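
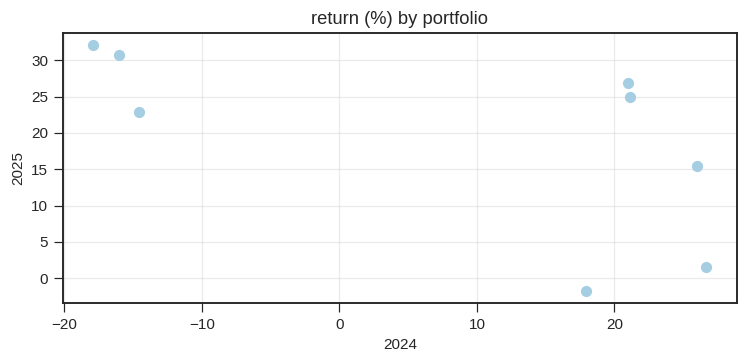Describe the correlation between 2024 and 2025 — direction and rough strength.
Points are negatively correlated; moderate (|r| ≈ 0.6).

negative, moderate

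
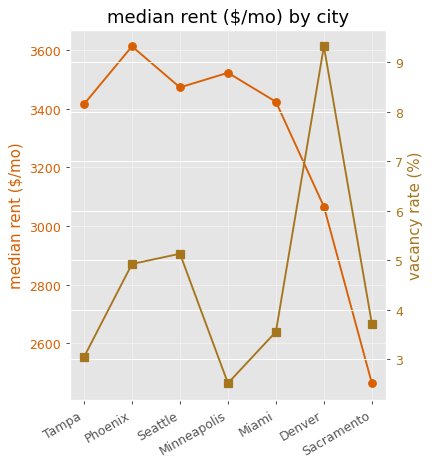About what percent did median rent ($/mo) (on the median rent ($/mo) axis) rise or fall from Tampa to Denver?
Tampa ≈ 3400, Denver ≈ 3100; (3100 − 3400) / 3400 ≈ -8.8%.

≈ -8.8%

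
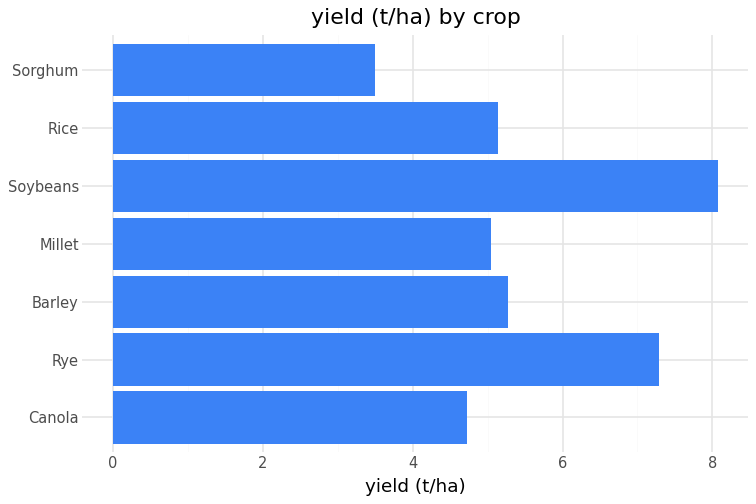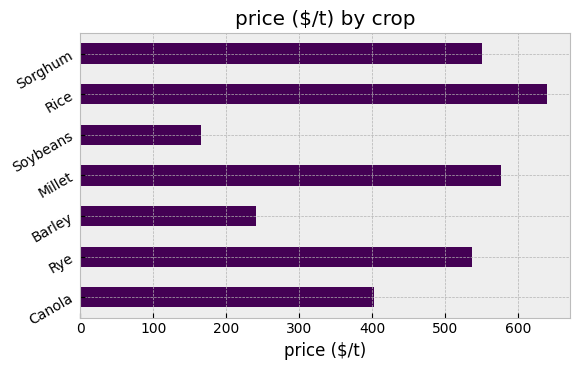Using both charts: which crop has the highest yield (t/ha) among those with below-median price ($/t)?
Soybeans

Chart 2 median price ($/t) ≈ 500; below-median crops: Canola, Barley, Soybeans. Among those, Soybeans has the highest yield (t/ha) (≈ 8).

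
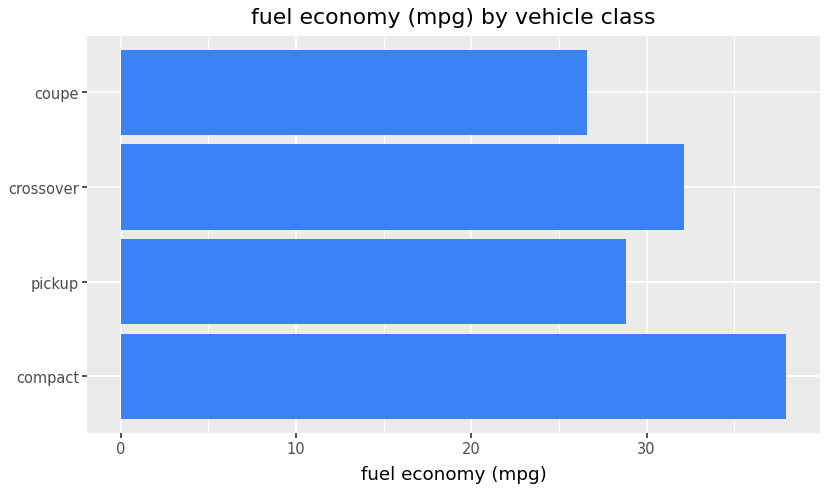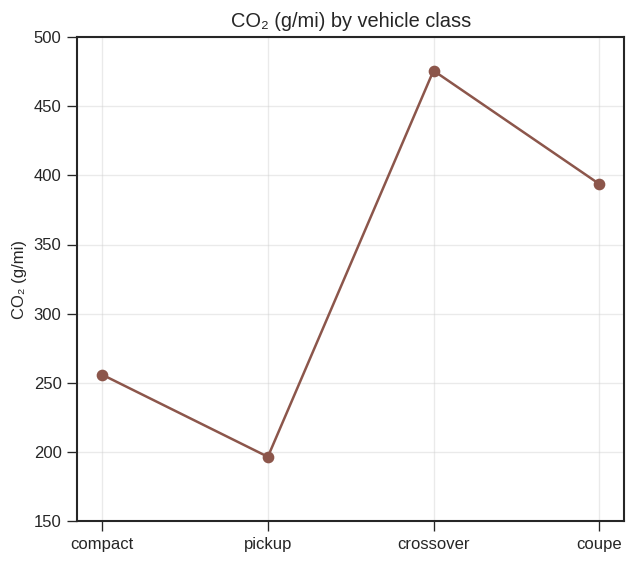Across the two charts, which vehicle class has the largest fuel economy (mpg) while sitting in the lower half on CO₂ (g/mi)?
compact

Chart 2 median CO₂ (g/mi) ≈ 300; below-median vehicle classes: compact, pickup. Among those, compact has the highest fuel economy (mpg) (≈ 40).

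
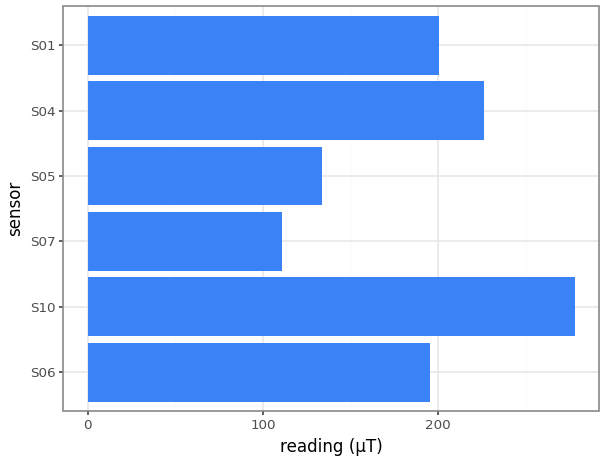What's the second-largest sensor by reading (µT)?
Top 3: S10 ≈ 275, S04 ≈ 225, S01 ≈ 200.

S04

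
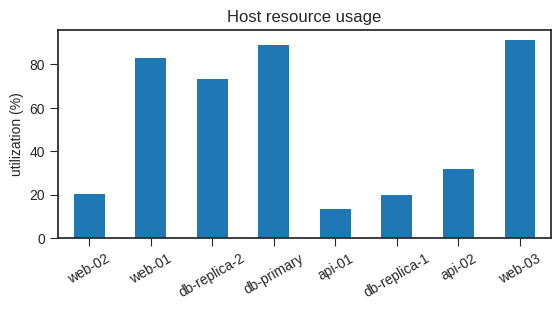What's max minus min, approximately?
Max web-03 ≈ 90, min api-01 ≈ 10; range ≈ 80.

≈ 80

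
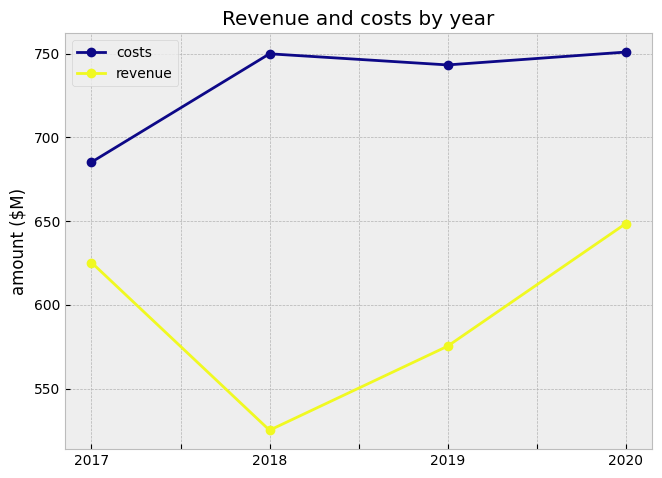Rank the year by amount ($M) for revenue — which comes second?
2017

Top 3 for revenue: 2020 ≈ 640, 2017 ≈ 620, 2019 ≈ 580.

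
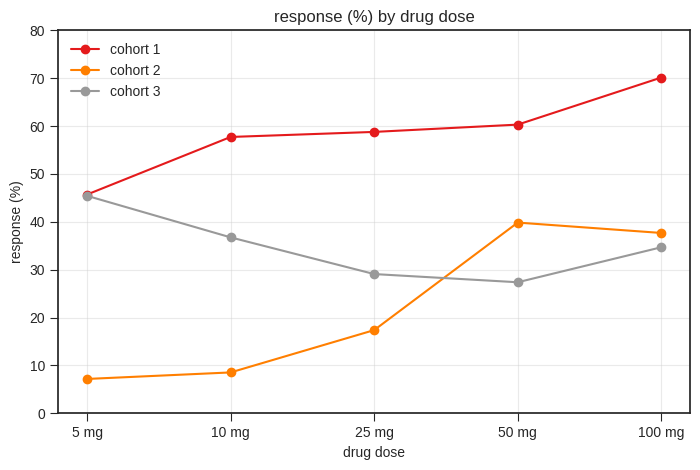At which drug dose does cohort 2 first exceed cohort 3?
50 mg

25 mg: cohort 2 ≈ 20 vs cohort 3 ≈ 30 (not yet); 50 mg: cohort 2 ≈ 40 vs cohort 3 ≈ 30 (first crossover).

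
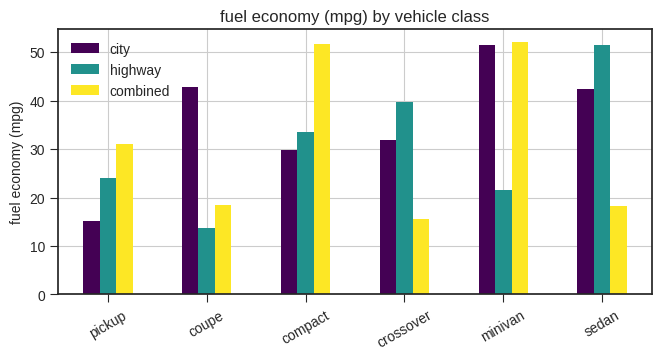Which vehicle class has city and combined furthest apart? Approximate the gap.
coupe: city ≈ 45, combined ≈ 20 → gap ≈ 25. Next-largest (sedan) is only ≈ 20.

coupe, ≈ 25 mpg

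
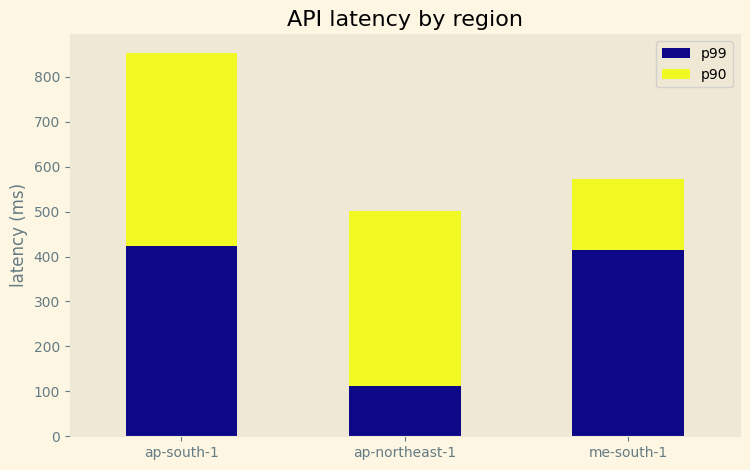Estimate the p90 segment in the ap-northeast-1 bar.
p90 top ≈ 500, bottom ≈ 100; segment ≈ 400.

≈ 400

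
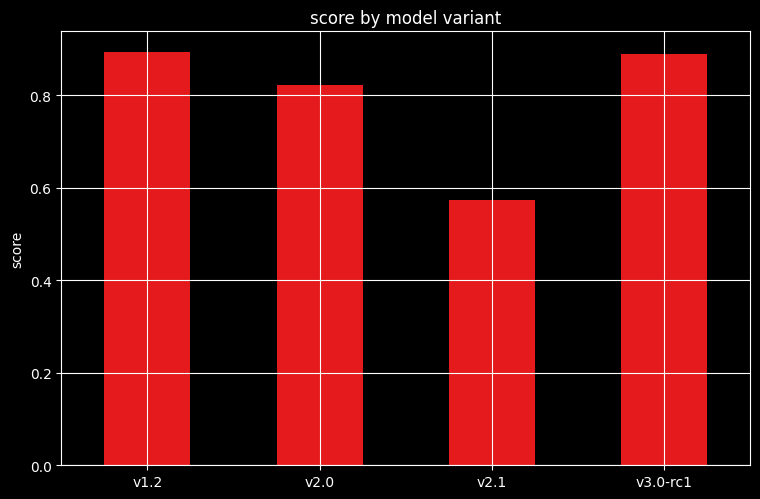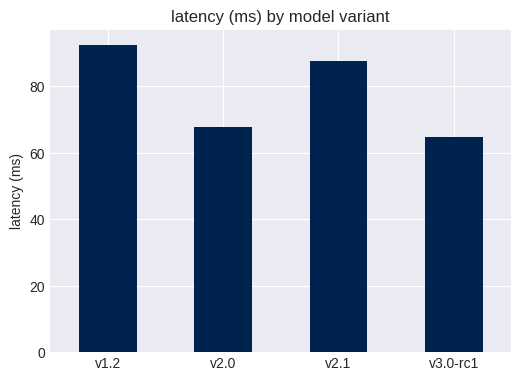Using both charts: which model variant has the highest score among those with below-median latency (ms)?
v3.0-rc1

Chart 2 median latency (ms) ≈ 80; below-median model variants: v2.0, v3.0-rc1. Among those, v3.0-rc1 has the highest score (≈ 0.9).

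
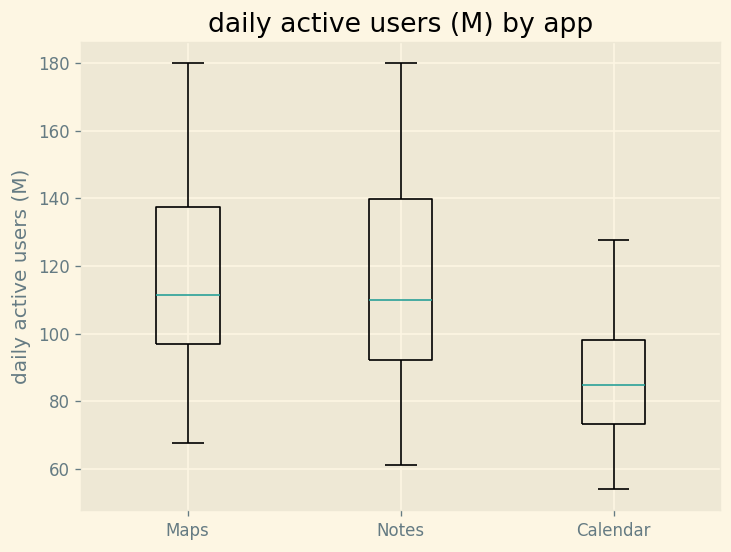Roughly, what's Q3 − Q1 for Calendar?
≈ 25

Q3 ≈ 100, Q1 ≈ 75; IQR ≈ 25.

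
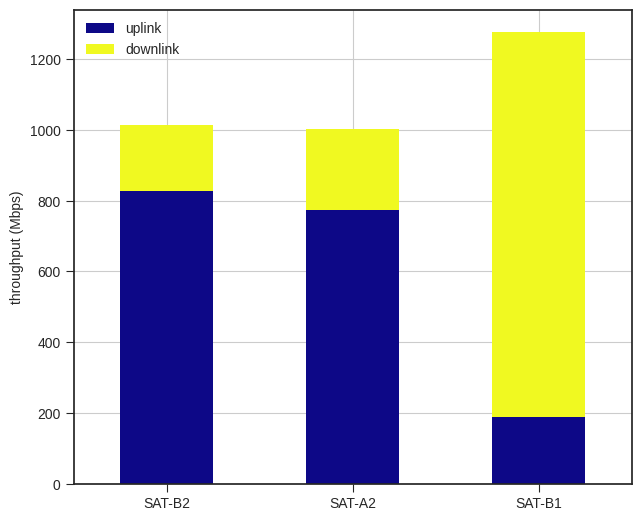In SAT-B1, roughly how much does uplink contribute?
≈ 200

uplink top ≈ 200, bottom ≈ 0; segment ≈ 200.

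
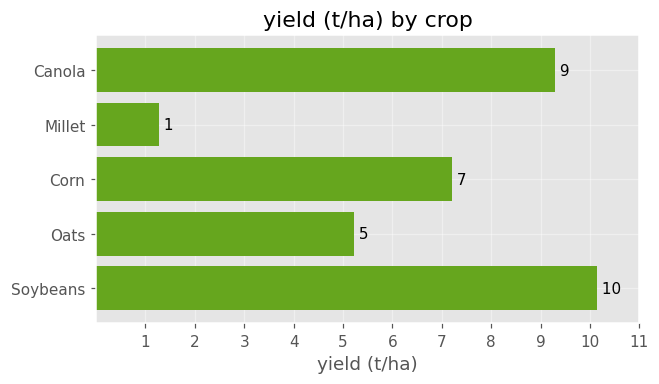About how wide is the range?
≈ 9

Max Soybeans ≈ 10, min Millet ≈ 1; range ≈ 9.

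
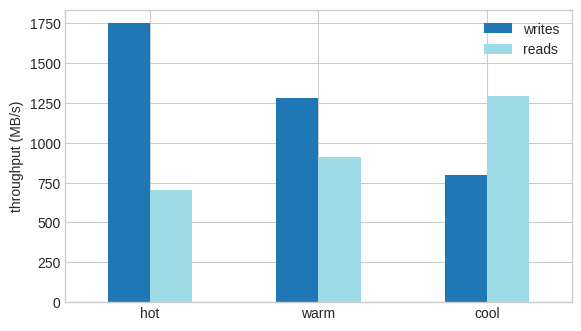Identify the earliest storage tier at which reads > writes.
cool

warm: reads ≈ 1000 vs writes ≈ 1200 (not yet); cool: reads ≈ 1200 vs writes ≈ 800 (first crossover).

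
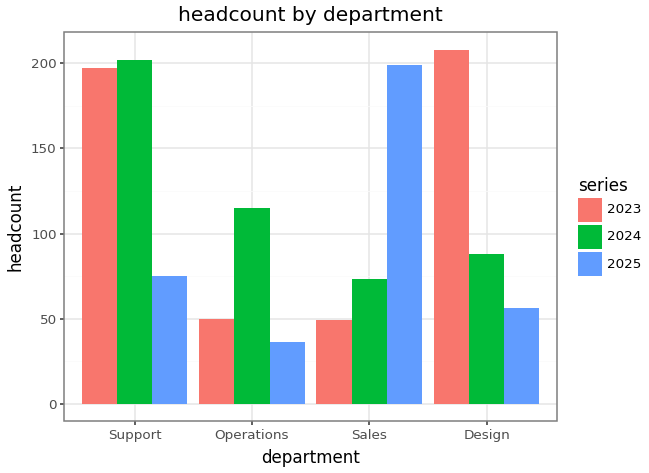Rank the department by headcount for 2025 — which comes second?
Support

Top 3 for 2025: Sales ≈ 200, Support ≈ 80, Design ≈ 60.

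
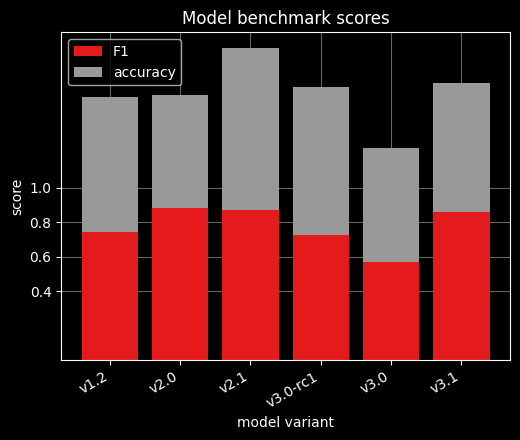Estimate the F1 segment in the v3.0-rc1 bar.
F1 top ≈ 0.8, bottom ≈ 0.0; segment ≈ 0.8.

≈ 0.8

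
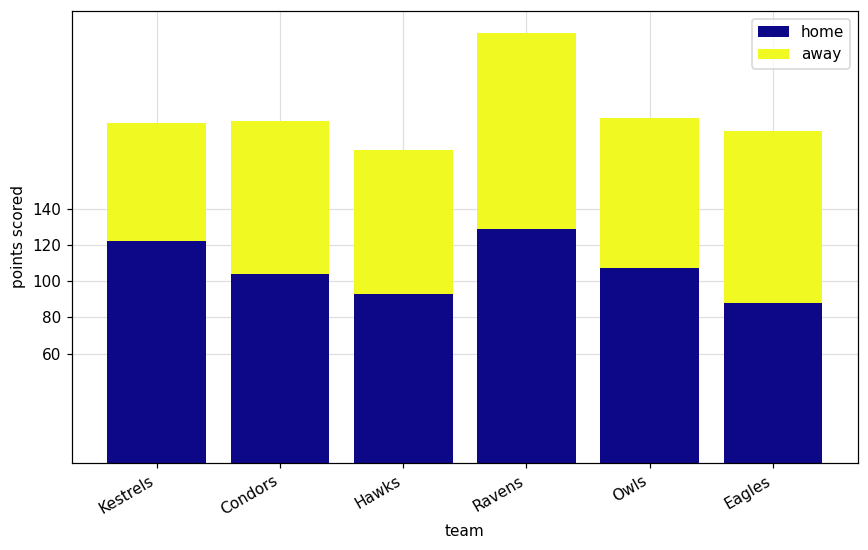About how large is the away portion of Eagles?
away top ≈ 180, bottom ≈ 80; segment ≈ 100.

≈ 100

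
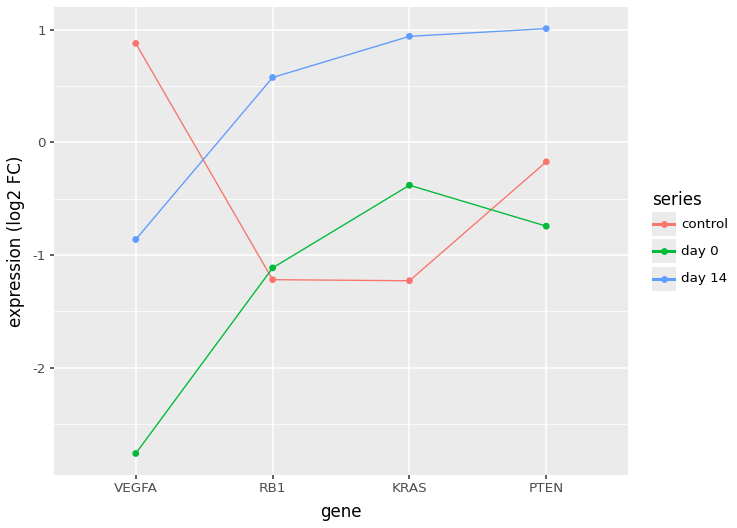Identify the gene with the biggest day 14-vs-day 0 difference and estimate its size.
VEGFA: day 14 ≈ -1.0, day 0 ≈ -3.0 → gap ≈ 2.0. Next-largest (PTEN) is only ≈ 1.5.

VEGFA, ≈ 2.0 log2 FC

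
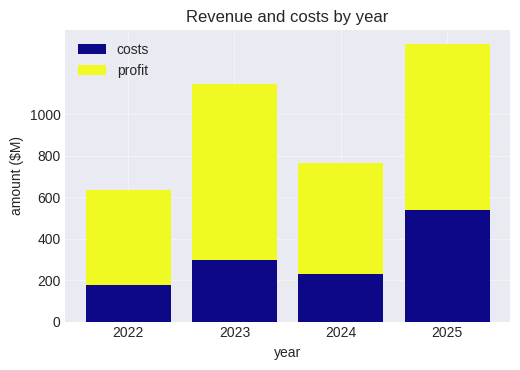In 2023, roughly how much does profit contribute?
profit top ≈ 1200, bottom ≈ 200; segment ≈ 1000.

≈ 1000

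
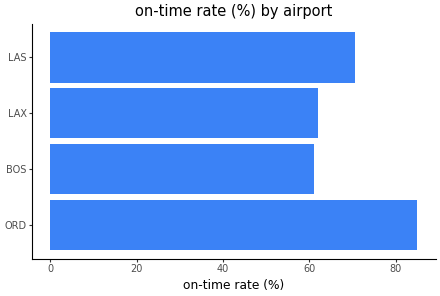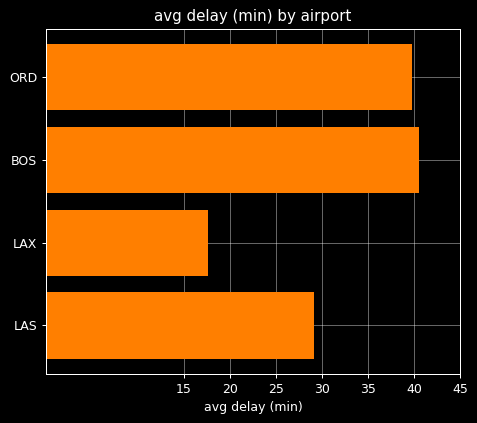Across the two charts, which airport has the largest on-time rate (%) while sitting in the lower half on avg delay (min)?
Chart 2 median avg delay (min) ≈ 35; below-median airports: LAX, LAS. Among those, LAS has the highest on-time rate (%) (≈ 70).

LAS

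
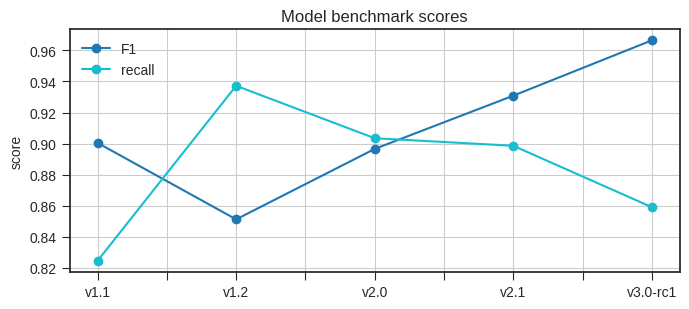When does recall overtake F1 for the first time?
v1.1: recall ≈ 0.82 vs F1 ≈ 0.90 (not yet); v1.2: recall ≈ 0.94 vs F1 ≈ 0.86 (first crossover).

v1.2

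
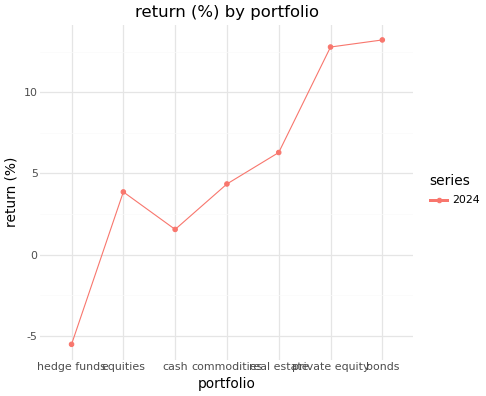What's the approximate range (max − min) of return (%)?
≈ 20

Max bonds ≈ 14, min hedge funds ≈ -6; range ≈ 20.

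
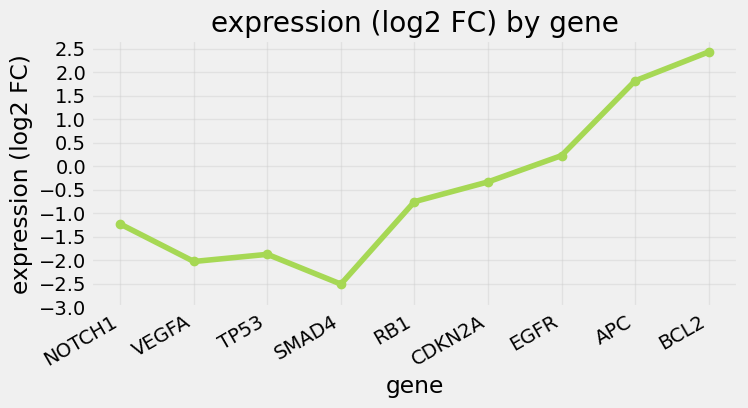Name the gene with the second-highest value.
APC

Top 3: BCL2 ≈ 2.5, APC ≈ 2.0, EGFR ≈ 0.0.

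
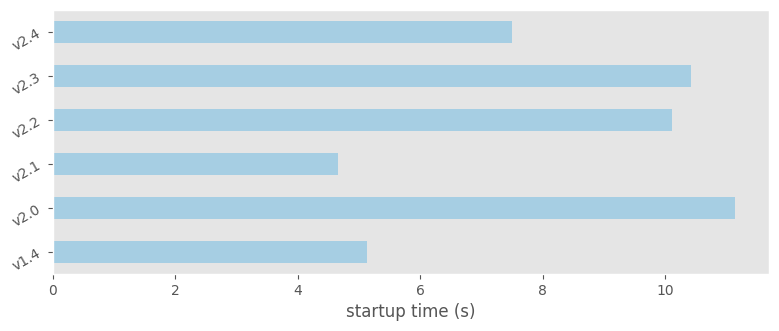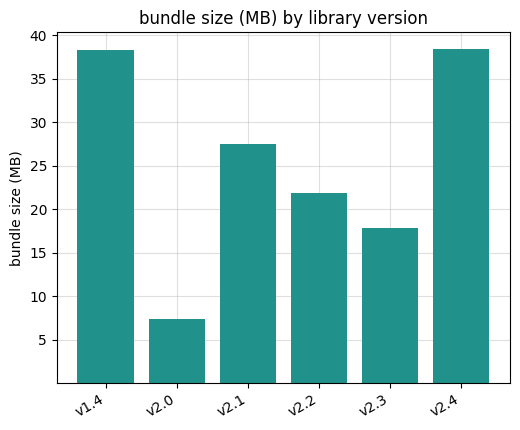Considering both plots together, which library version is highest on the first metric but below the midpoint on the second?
v2.0

Chart 2 median bundle size (MB) ≈ 25; below-median library versions: v2.0, v2.2, v2.3. Among those, v2.0 has the highest startup time (s) (≈ 12).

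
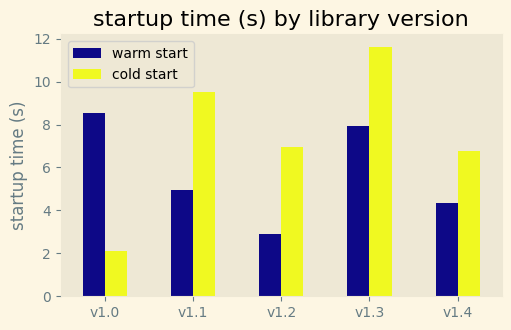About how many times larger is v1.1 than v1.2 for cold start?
v1.1 ≈ 10, v1.2 ≈ 7; 10/7 ≈ 1.43.

≈ 1.43×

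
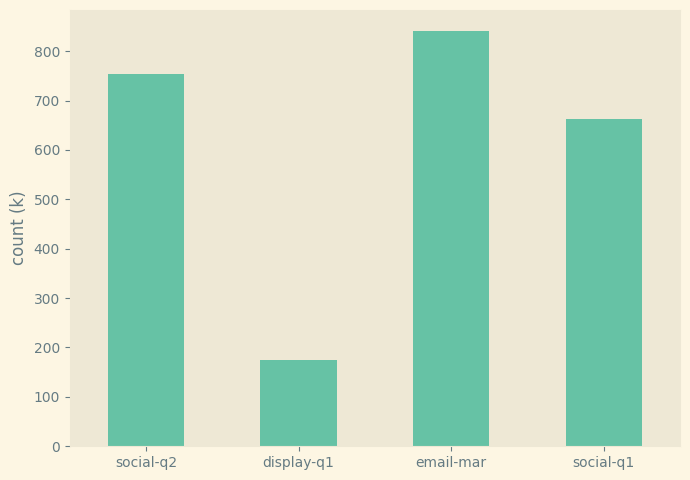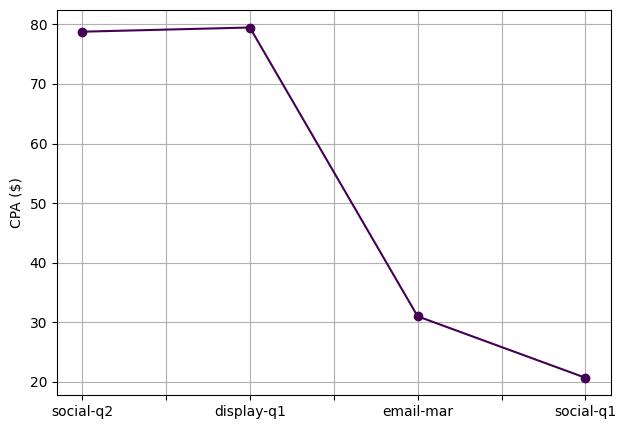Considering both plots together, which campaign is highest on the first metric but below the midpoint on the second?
Chart 2 median CPA ($) ≈ 50; below-median campaigns: email-mar, social-q1. Among those, email-mar has the highest count (k) (≈ 800).

email-mar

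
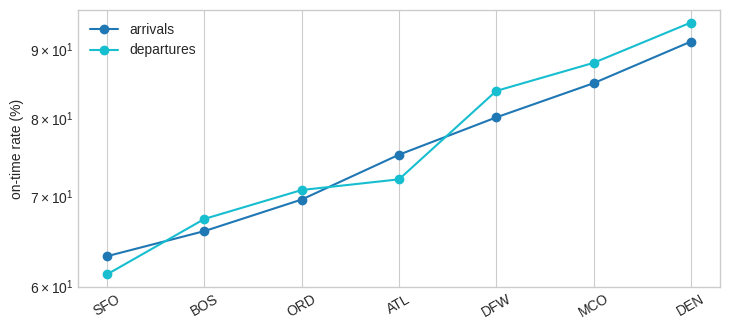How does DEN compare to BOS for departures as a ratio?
≈ 1.46×

DEN ≈ 95, BOS ≈ 65; 95/65 ≈ 1.46.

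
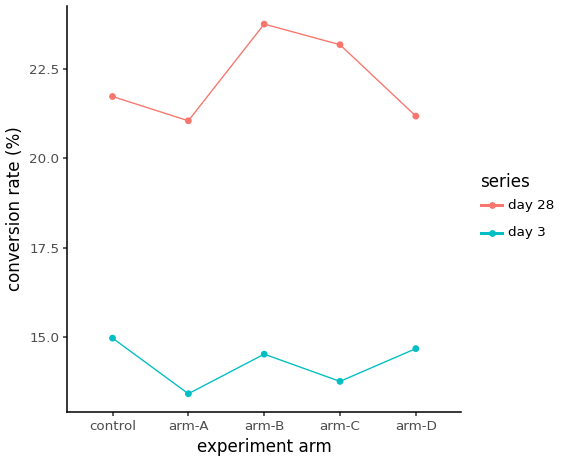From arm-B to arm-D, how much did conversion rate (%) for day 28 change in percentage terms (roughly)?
arm-B ≈ 24, arm-D ≈ 21; (21 − 24) / 24 ≈ -12.5%.

≈ -12.5%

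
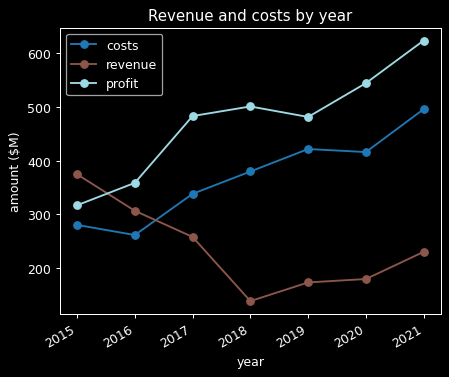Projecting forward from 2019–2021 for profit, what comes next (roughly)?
Last three: 500, 550, 600 → slope ≈ 50/step → next ≈ 650.

≈ 650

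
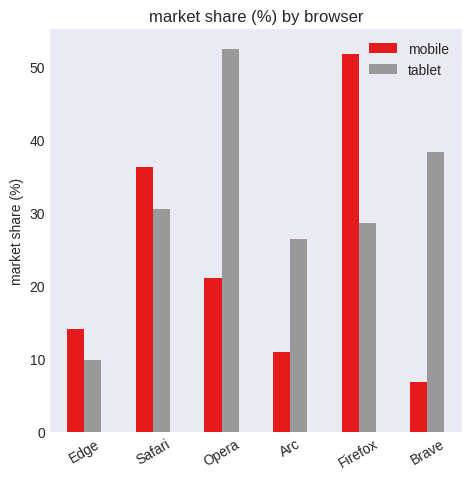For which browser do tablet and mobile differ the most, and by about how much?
Brave, ≈ 35 %

Brave: tablet ≈ 40, mobile ≈ 5 → gap ≈ 35. Next-largest (Opera) is only ≈ 30.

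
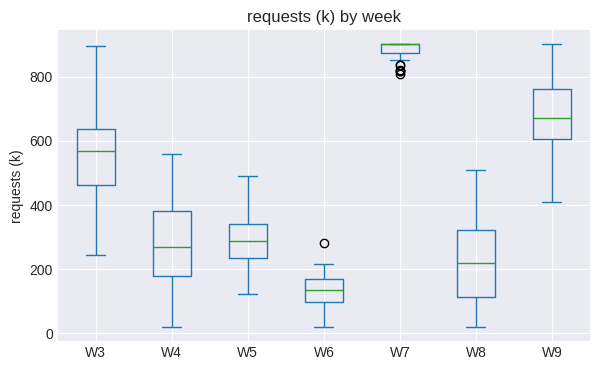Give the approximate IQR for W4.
Q3 ≈ 400, Q1 ≈ 200; IQR ≈ 200.

≈ 200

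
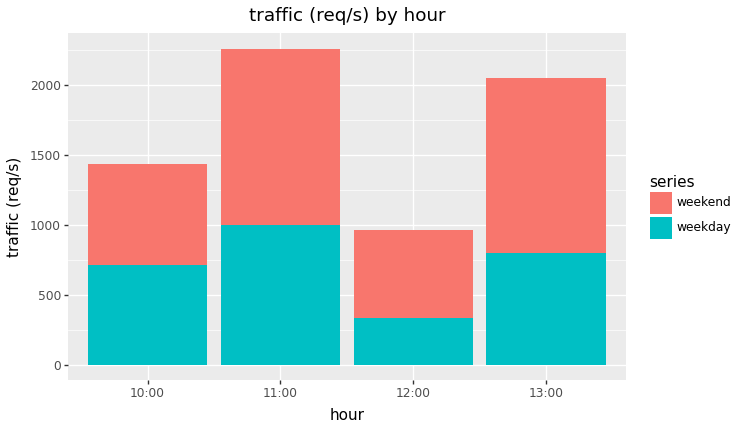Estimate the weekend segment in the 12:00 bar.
≈ 600

weekend top ≈ 1000, bottom ≈ 400; segment ≈ 600.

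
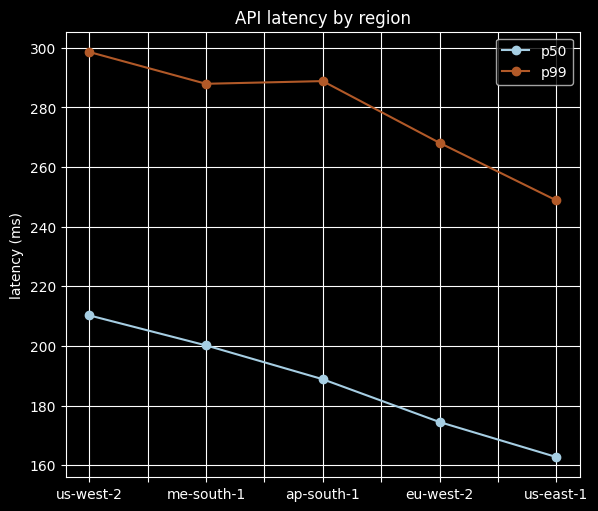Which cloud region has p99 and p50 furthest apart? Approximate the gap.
ap-south-1: p99 ≈ 280, p50 ≈ 180 → gap ≈ 100. Next-largest (eu-west-2) is only ≈ 80.

ap-south-1, ≈ 100 ms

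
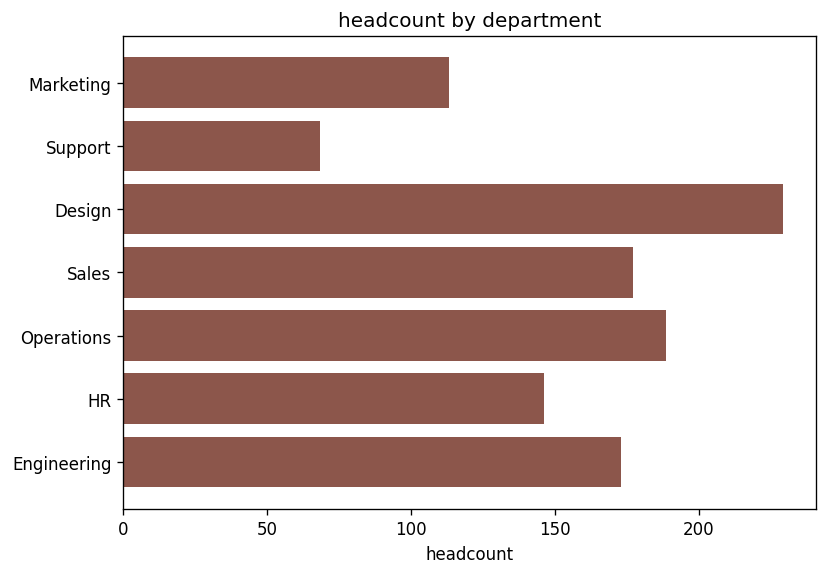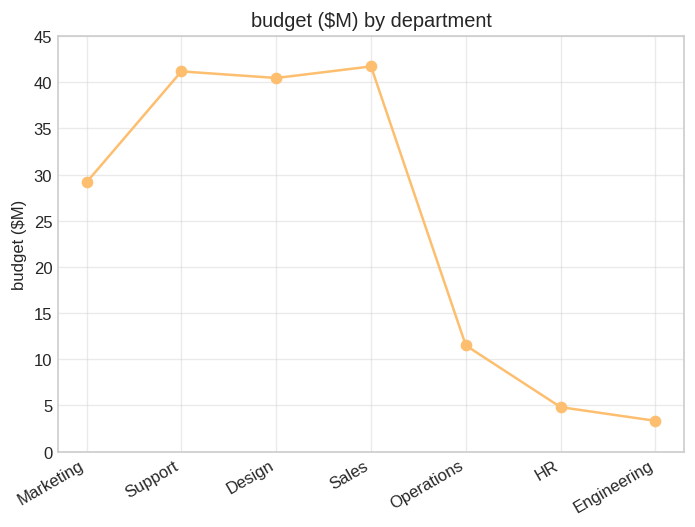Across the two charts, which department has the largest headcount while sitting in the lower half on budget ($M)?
Operations

Chart 2 median budget ($M) ≈ 30; below-median departments: Operations, HR, Engineering. Among those, Operations has the highest headcount (≈ 200).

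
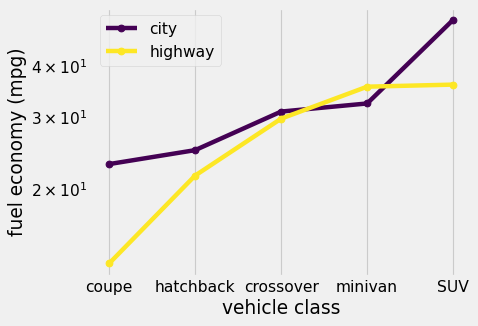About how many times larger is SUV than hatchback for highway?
≈ 1.75×

SUV ≈ 35, hatchback ≈ 20; 35/20 ≈ 1.75.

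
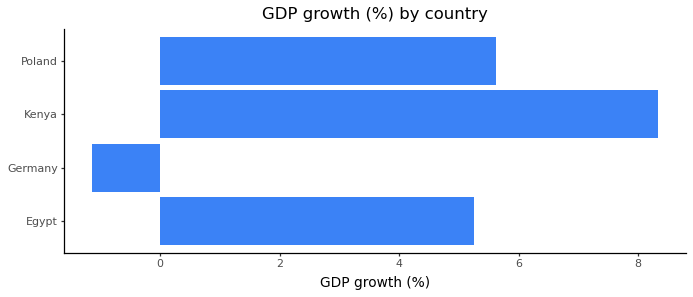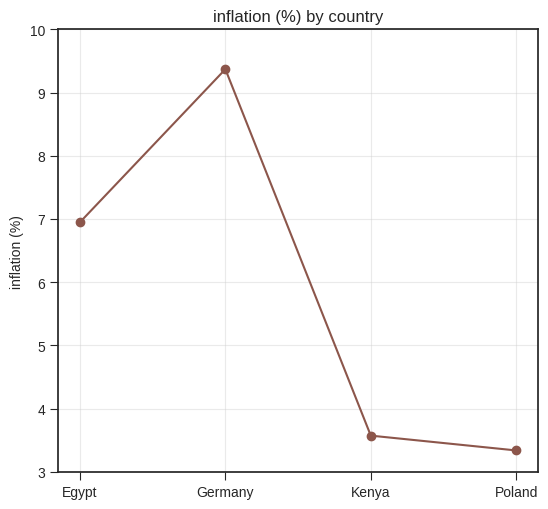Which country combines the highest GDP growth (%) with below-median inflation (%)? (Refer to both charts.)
Kenya

Chart 2 median inflation (%) ≈ 5; below-median countries: Kenya, Poland. Among those, Kenya has the highest GDP growth (%) (≈ 8).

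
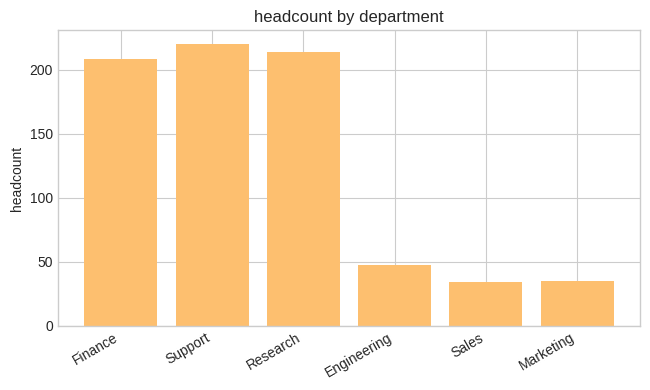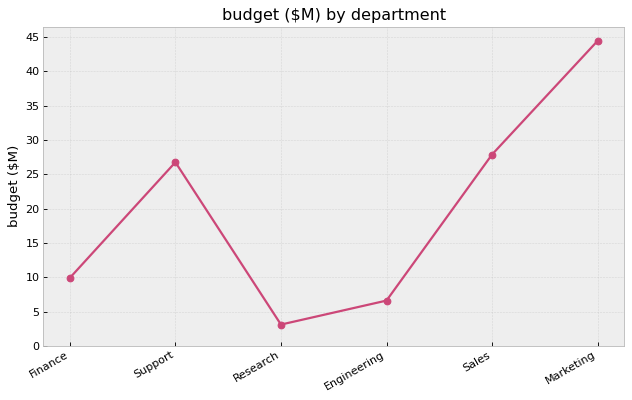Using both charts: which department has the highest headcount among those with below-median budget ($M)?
Chart 2 median budget ($M) ≈ 20; below-median departments: Finance, Research, Engineering. Among those, Research has the highest headcount (≈ 225).

Research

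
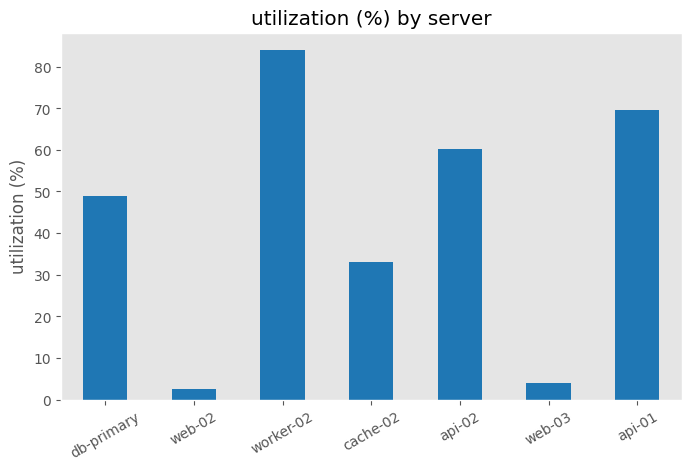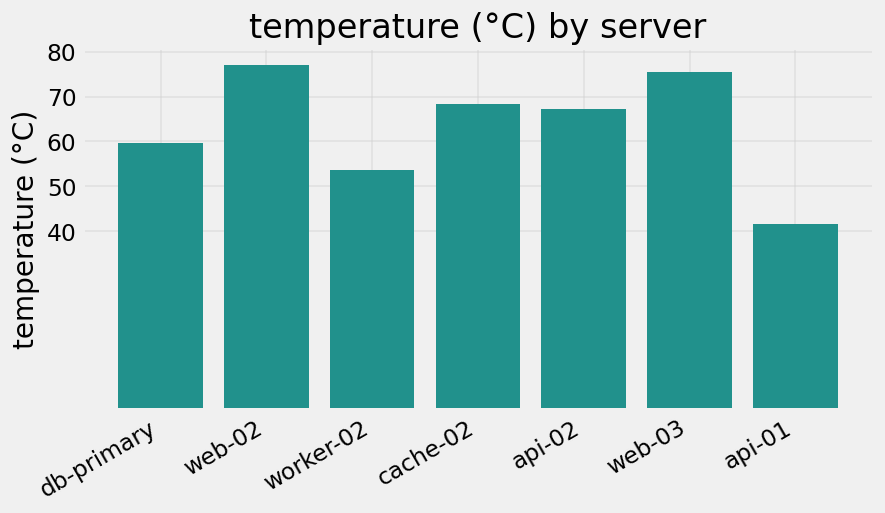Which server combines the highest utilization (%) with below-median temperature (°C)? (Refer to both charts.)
Chart 2 median temperature (°C) ≈ 70; below-median servers: db-primary, worker-02, api-01. Among those, worker-02 has the highest utilization (%) (≈ 80).

worker-02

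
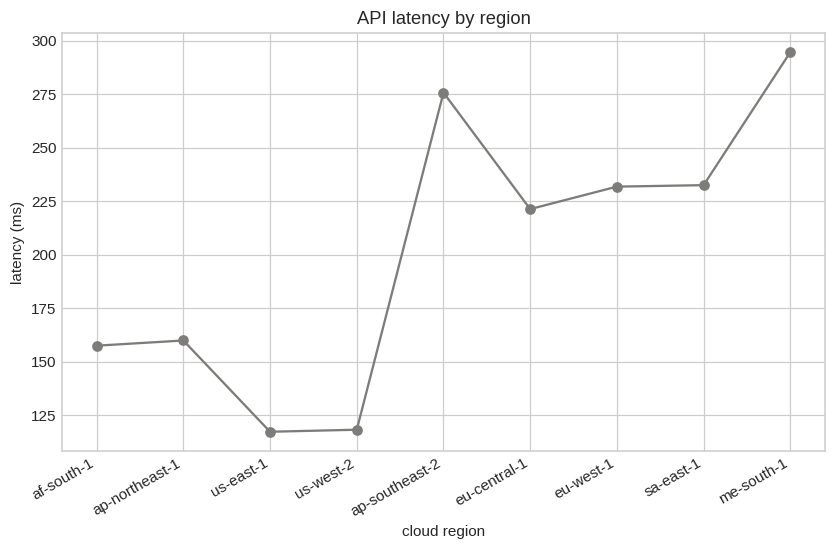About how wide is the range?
Max me-south-1 ≈ 300, min us-east-1 ≈ 120; range ≈ 180.

≈ 180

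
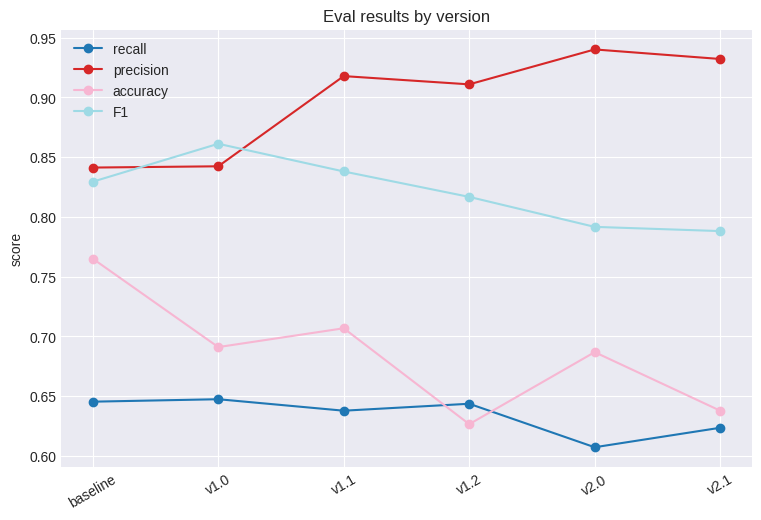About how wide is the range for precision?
Max v2.0 ≈ 0.95, min baseline ≈ 0.85; range ≈ 0.10.

≈ 0.10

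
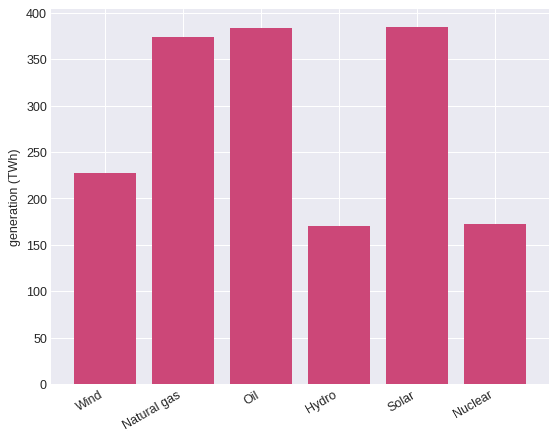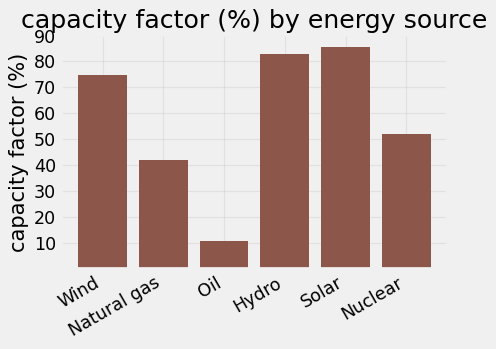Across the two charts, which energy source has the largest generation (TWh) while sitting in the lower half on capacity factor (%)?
Oil

Chart 2 median capacity factor (%) ≈ 60; below-median energy sources: Natural gas, Oil, Nuclear. Among those, Oil has the highest generation (TWh) (≈ 400).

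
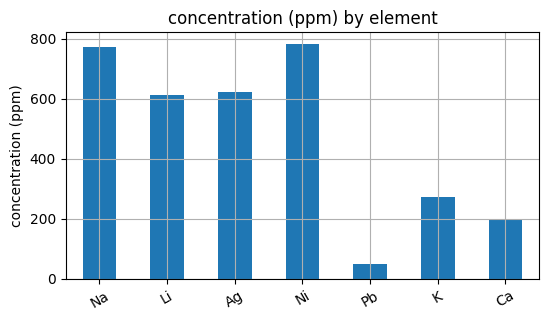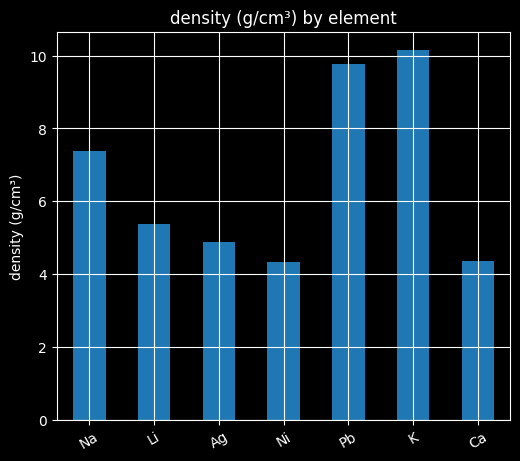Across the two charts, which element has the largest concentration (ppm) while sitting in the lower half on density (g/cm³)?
Chart 2 median density (g/cm³) ≈ 5; below-median elements: Ag, Ni, Ca. Among those, Ni has the highest concentration (ppm) (≈ 800).

Ni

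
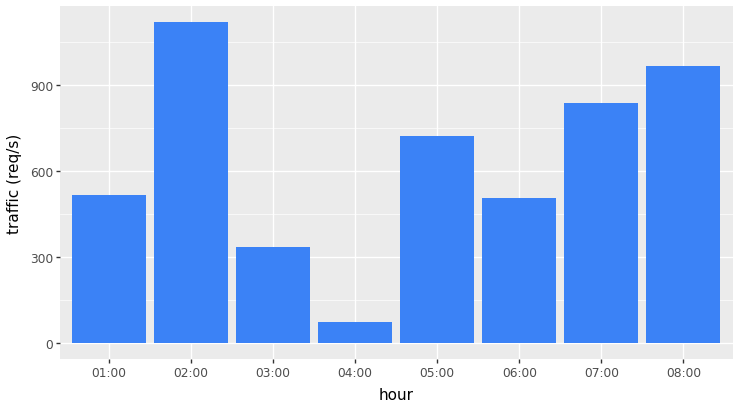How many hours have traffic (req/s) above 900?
Above 900: 02:00, 08:00.

2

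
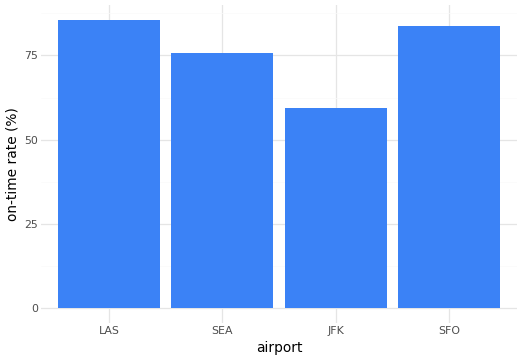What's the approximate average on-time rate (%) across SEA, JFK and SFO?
≈ 73

(80 + 60 + 80) / 3 ≈ 73.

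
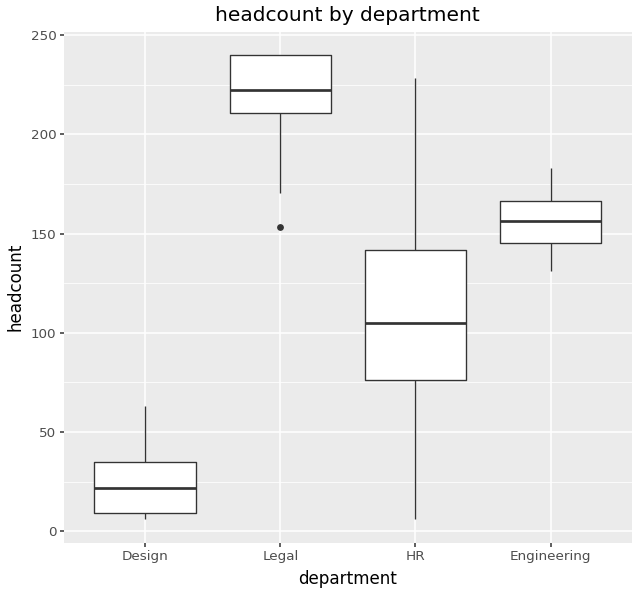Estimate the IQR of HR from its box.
≈ 60

Q3 ≈ 140, Q1 ≈ 80; IQR ≈ 60.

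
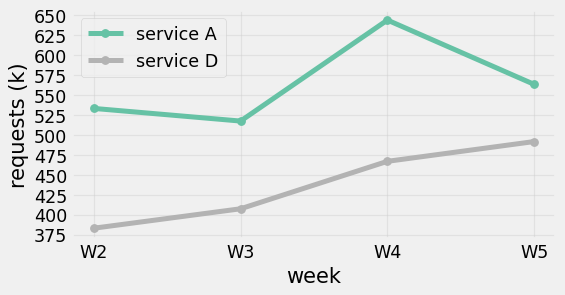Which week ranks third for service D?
W3

Top 4 for service D: W5 ≈ 500, W4 ≈ 475, W3 ≈ 400, W2 ≈ 375.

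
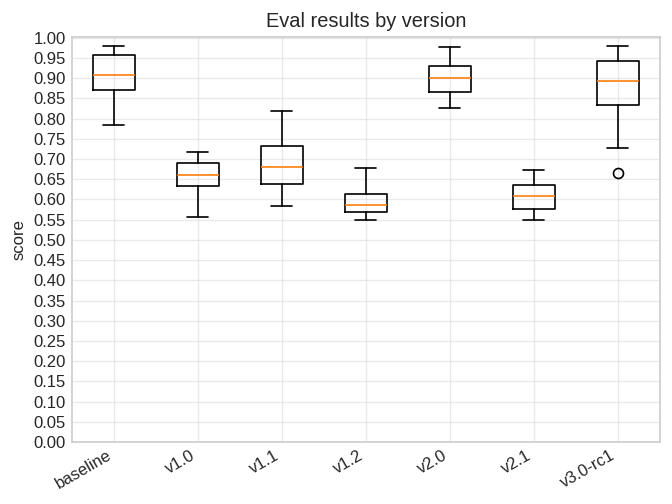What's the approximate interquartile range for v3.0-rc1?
Q3 ≈ 0.95, Q1 ≈ 0.85; IQR ≈ 0.10.

≈ 0.10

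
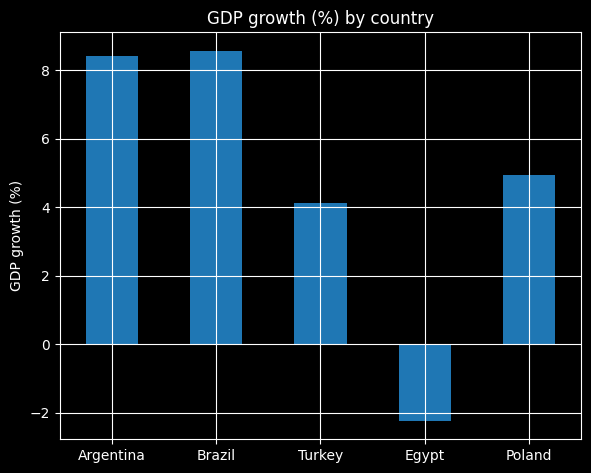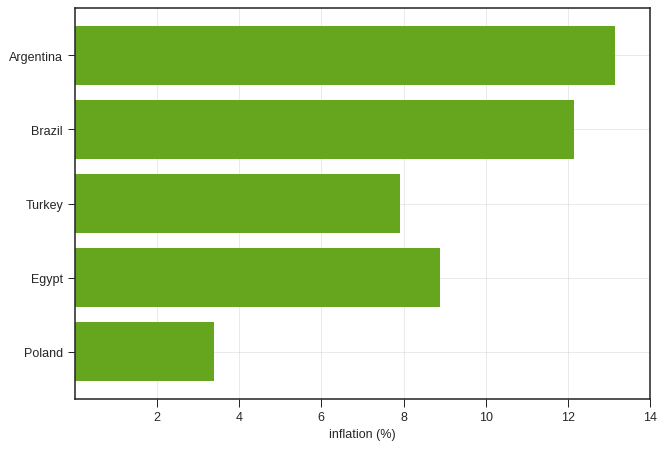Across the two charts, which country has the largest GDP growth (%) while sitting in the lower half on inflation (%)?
Poland

Chart 2 median inflation (%) ≈ 8; below-median countries: Turkey, Poland. Among those, Poland has the highest GDP growth (%) (≈ 5).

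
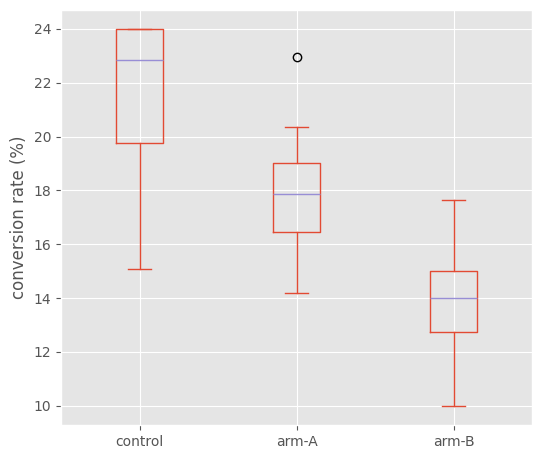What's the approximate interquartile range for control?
Q3 ≈ 24, Q1 ≈ 20; IQR ≈ 4.

≈ 4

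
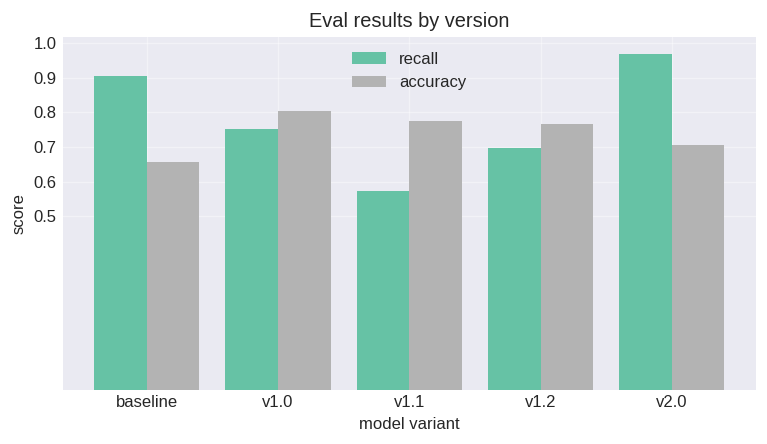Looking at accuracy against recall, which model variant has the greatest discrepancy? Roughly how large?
v2.0, ≈ 0.3

v2.0: accuracy ≈ 0.7, recall ≈ 1.0 → gap ≈ 0.3. Next-largest (baseline) is only ≈ 0.2.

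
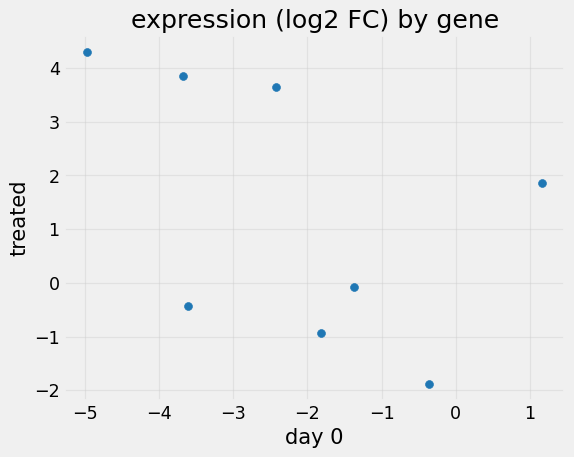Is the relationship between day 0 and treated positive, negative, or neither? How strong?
Points are negatively correlated; moderate (|r| ≈ 0.5).

negative, moderate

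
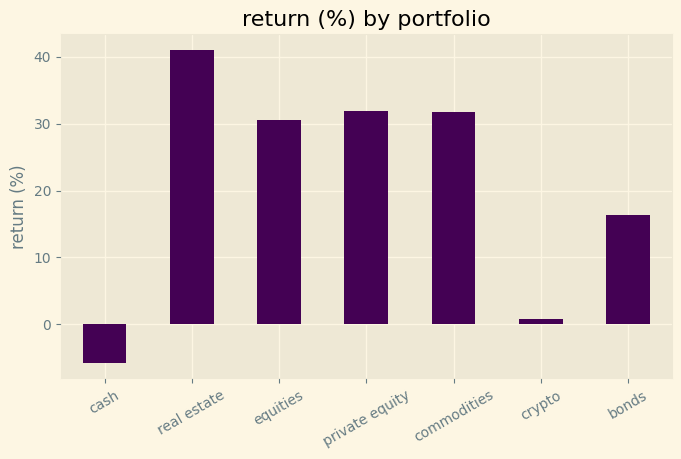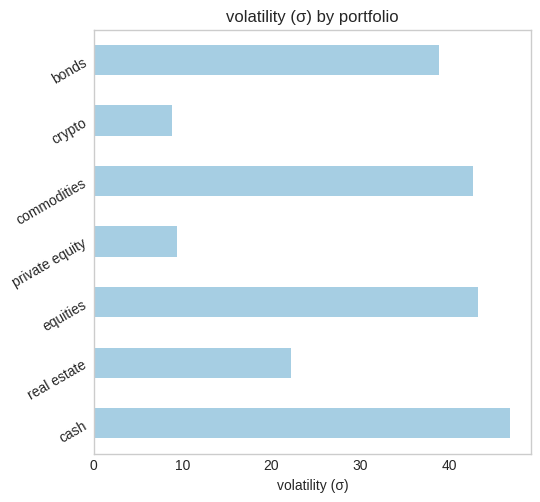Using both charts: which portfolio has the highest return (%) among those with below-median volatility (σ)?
real estate

Chart 2 median volatility (σ) ≈ 40; below-median portfolios: real estate, private equity, crypto. Among those, real estate has the highest return (%) (≈ 40).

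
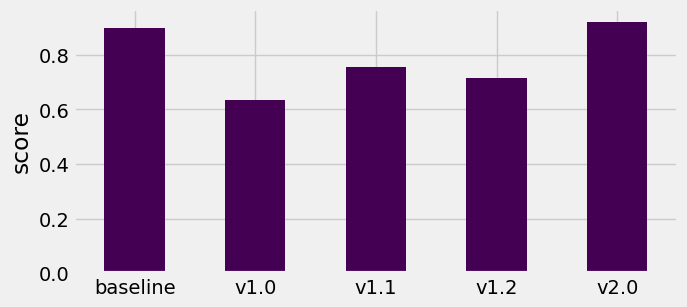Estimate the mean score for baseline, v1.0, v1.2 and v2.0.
≈ 0.78

(0.9 + 0.6 + 0.7 + 0.9) / 4 ≈ 0.78.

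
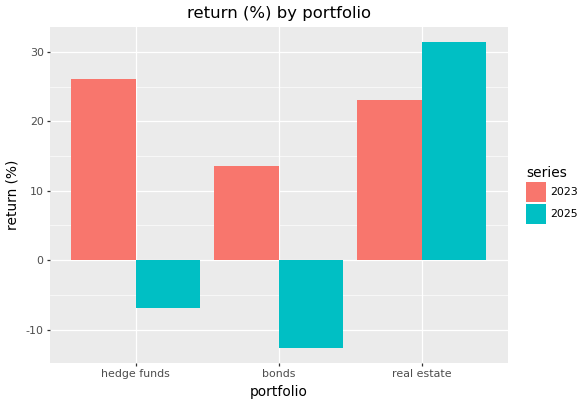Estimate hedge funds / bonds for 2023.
hedge funds ≈ 25, bonds ≈ 15; 25/15 ≈ 1.67.

≈ 1.67×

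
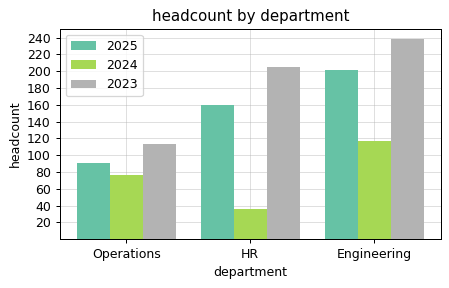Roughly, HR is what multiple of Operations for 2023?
≈ 1.67×

HR ≈ 200, Operations ≈ 120; 200/120 ≈ 1.67.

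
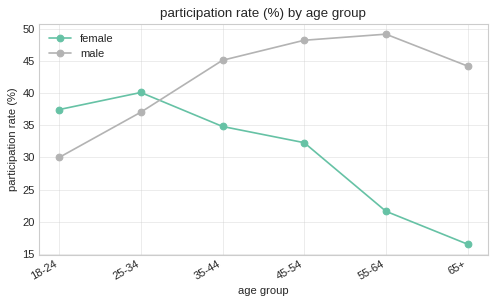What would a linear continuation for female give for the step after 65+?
≈ 7.5

Last three: 30, 20, 15 → slope ≈ -7.5/step → next ≈ 7.5.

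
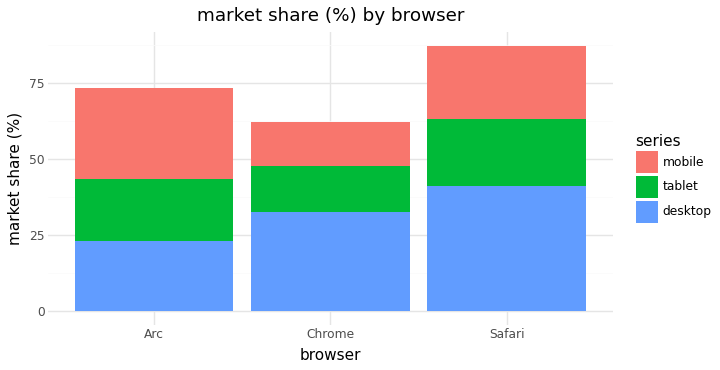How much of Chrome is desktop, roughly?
desktop top ≈ 30, bottom ≈ 0; segment ≈ 30.

≈ 30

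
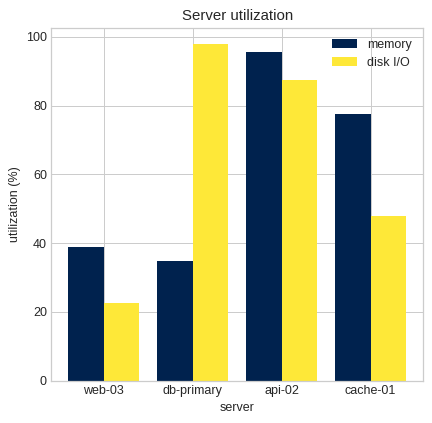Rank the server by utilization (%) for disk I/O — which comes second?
api-02

Top 3 for disk I/O: db-primary ≈ 100, api-02 ≈ 90, cache-01 ≈ 50.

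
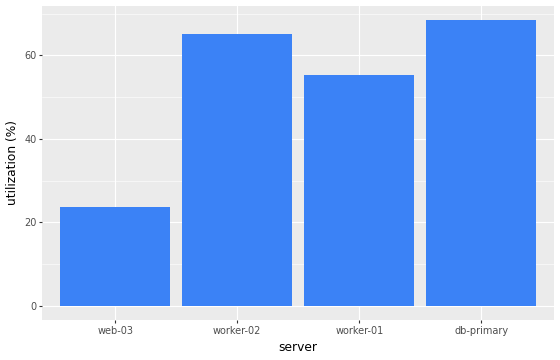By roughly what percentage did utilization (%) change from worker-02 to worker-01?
worker-02 ≈ 70, worker-01 ≈ 60; (60 − 70) / 70 ≈ -14.3%.

≈ -14.3%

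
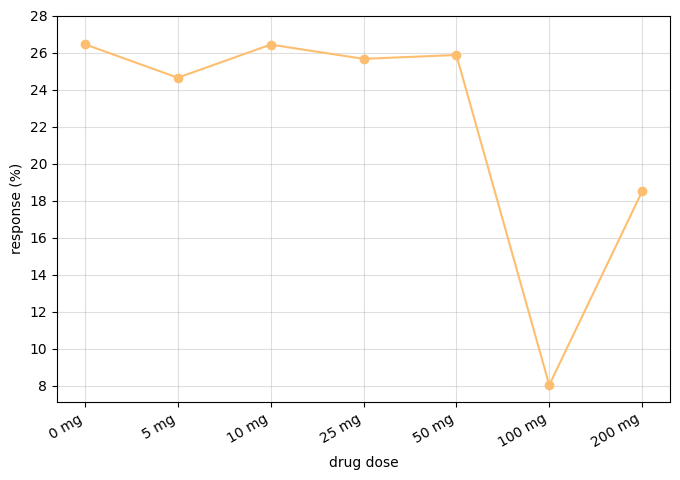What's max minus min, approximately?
Max 0 mg ≈ 26, min 100 mg ≈ 8; range ≈ 18.

≈ 18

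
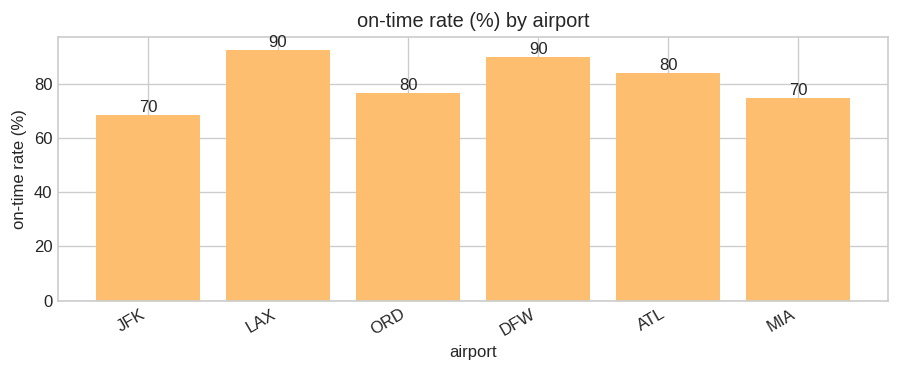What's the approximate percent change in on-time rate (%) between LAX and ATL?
≈ -11.1%

LAX ≈ 90, ATL ≈ 80; (80 − 90) / 90 ≈ -11.1%.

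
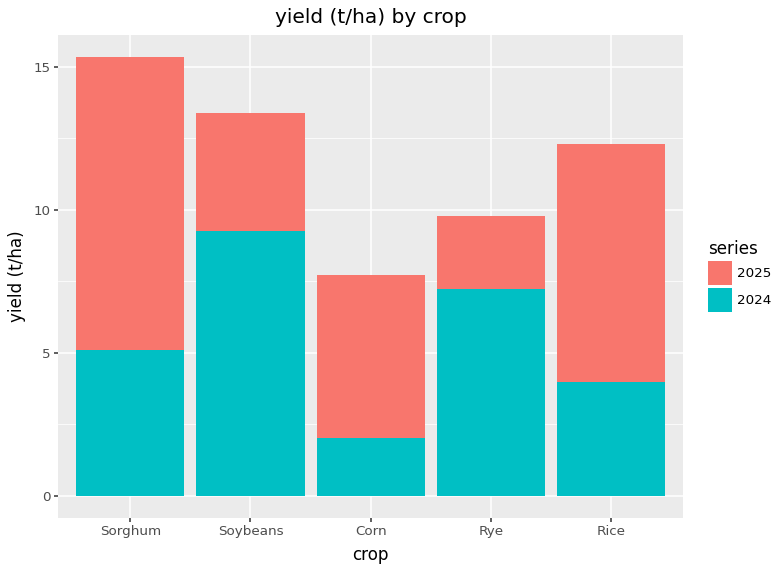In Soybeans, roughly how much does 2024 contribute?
2024 top ≈ 10, bottom ≈ 0; segment ≈ 10.

≈ 10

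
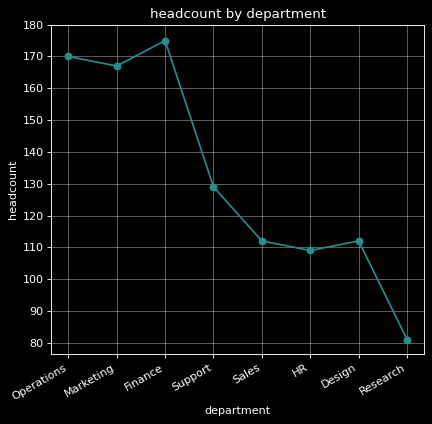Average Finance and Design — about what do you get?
(180 + 110) / 2 ≈ 145.

≈ 145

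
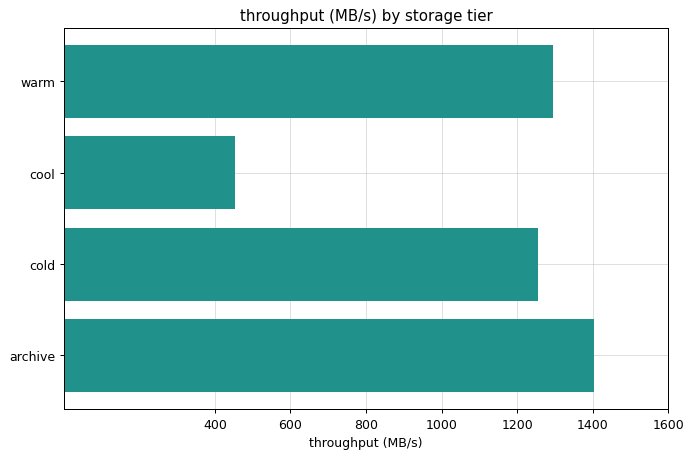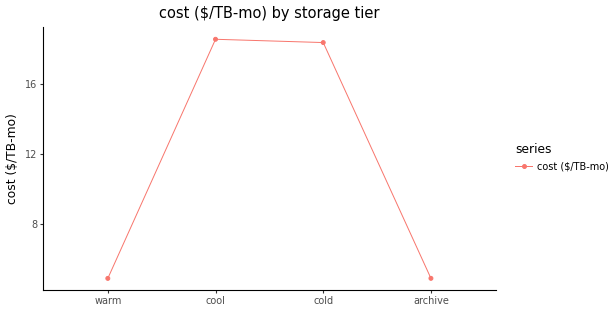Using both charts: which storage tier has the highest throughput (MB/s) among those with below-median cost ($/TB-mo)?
archive

Chart 2 median cost ($/TB-mo) ≈ 12; below-median storage tiers: warm, archive. Among those, archive has the highest throughput (MB/s) (≈ 1400).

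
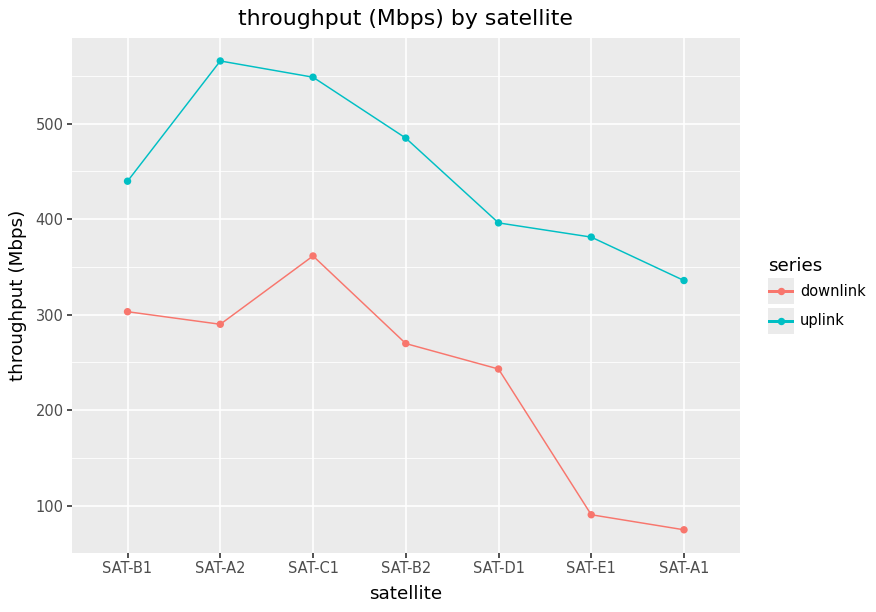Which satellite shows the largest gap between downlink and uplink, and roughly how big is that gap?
SAT-E1, ≈ 300 Mbps

SAT-E1: downlink ≈ 100, uplink ≈ 400 → gap ≈ 300. Next-largest (SAT-A2) is only ≈ 250.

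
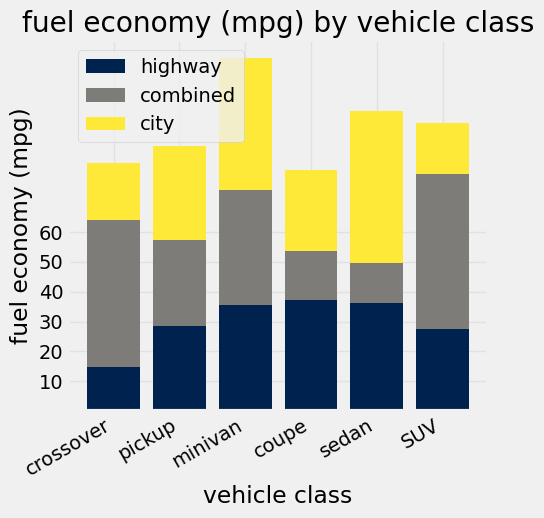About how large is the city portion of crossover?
≈ 20

city top ≈ 80, bottom ≈ 60; segment ≈ 20.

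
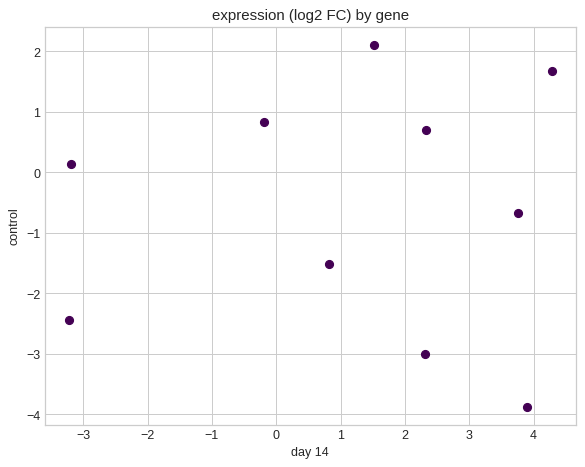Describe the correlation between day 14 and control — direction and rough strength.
Points are roughly uncorrelated; weak (|r| ≈ 0.0).

no clear correlation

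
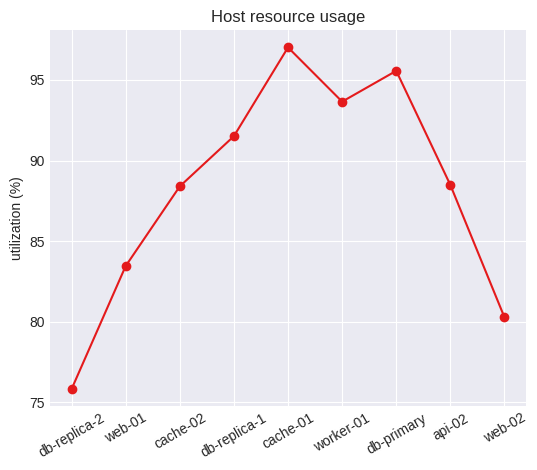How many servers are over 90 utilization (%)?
4

Above 90: db-replica-1, cache-01, worker-01, db-primary.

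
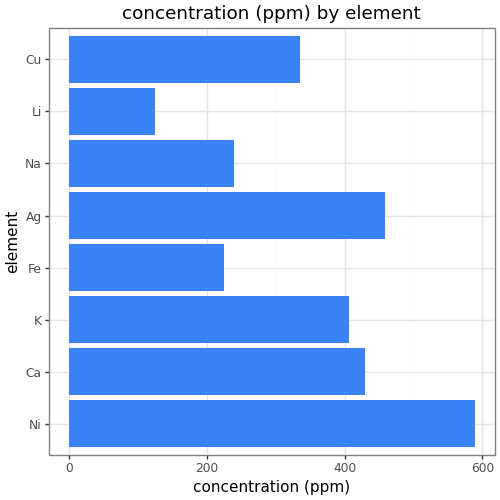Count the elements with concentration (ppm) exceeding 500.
1

Above 500: Ni.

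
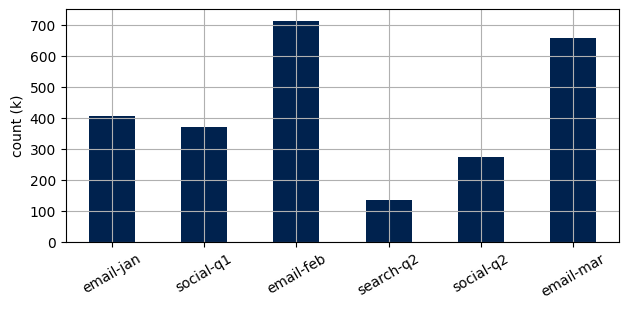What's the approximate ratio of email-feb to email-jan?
email-feb ≈ 700, email-jan ≈ 400; 700/400 ≈ 1.75.

≈ 1.75×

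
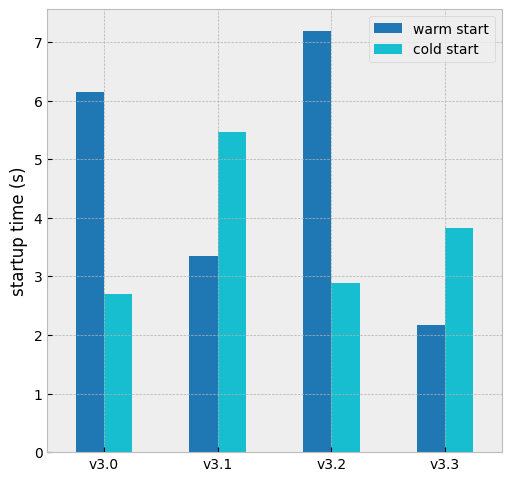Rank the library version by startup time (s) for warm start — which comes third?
v3.1

Top 4 for warm start: v3.2 ≈ 7, v3.0 ≈ 6, v3.1 ≈ 3, v3.3 ≈ 2.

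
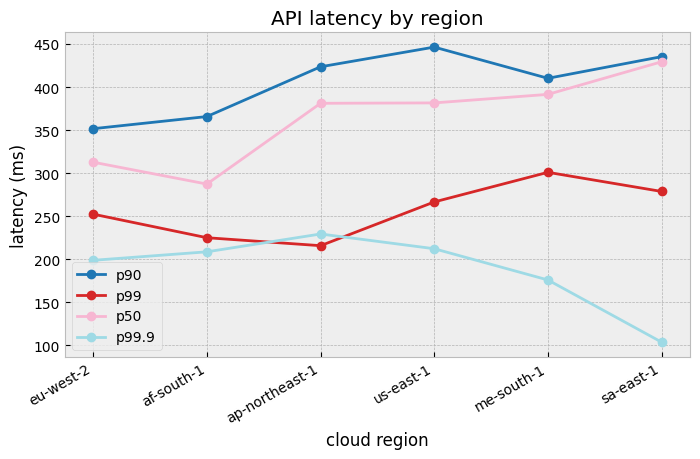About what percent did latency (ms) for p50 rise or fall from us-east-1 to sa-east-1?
us-east-1 ≈ 400, sa-east-1 ≈ 450; (450 − 400) / 400 ≈ +12.5%.

≈ +12.5%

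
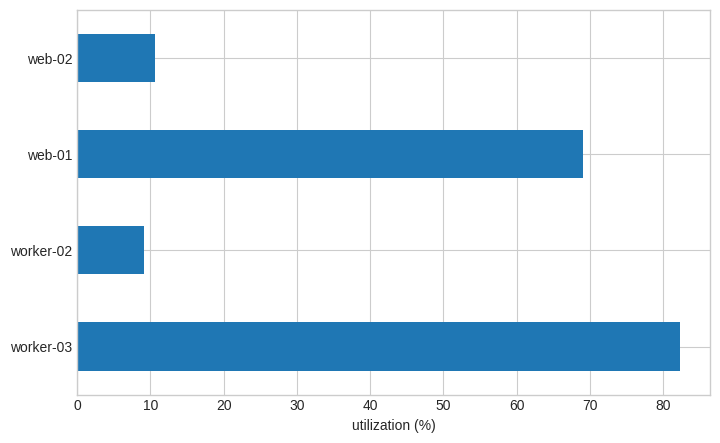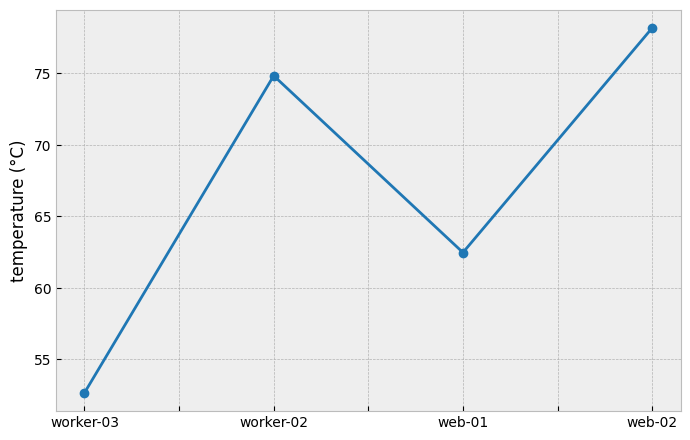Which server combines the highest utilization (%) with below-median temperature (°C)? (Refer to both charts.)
worker-03

Chart 2 median temperature (°C) ≈ 70; below-median servers: worker-03, web-01. Among those, worker-03 has the highest utilization (%) (≈ 80).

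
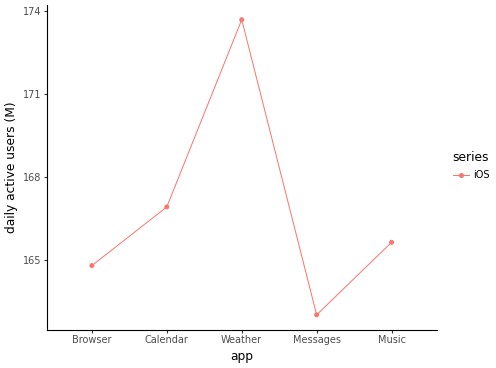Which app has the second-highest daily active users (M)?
Calendar

Top 3: Weather ≈ 174, Calendar ≈ 167, Music ≈ 166.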